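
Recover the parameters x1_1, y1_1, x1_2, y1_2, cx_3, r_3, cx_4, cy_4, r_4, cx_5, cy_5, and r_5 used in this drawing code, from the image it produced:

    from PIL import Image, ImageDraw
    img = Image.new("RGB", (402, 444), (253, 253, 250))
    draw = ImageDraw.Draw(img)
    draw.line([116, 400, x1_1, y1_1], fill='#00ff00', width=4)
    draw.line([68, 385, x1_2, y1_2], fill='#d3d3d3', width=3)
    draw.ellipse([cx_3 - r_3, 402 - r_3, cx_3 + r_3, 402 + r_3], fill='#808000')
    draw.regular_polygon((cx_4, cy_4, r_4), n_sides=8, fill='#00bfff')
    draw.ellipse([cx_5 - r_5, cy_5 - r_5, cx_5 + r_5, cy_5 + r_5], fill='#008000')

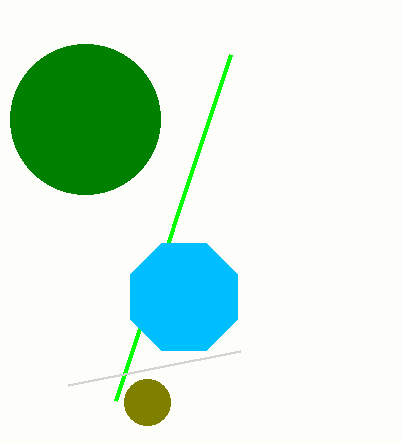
x1_1 = 231
y1_1 = 54
x1_2 = 240
y1_2 = 351
cx_3 = 147
r_3 = 23
cx_4 = 184
cy_4 = 297
r_4 = 58
cx_5 = 85
cy_5 = 119
r_5 = 75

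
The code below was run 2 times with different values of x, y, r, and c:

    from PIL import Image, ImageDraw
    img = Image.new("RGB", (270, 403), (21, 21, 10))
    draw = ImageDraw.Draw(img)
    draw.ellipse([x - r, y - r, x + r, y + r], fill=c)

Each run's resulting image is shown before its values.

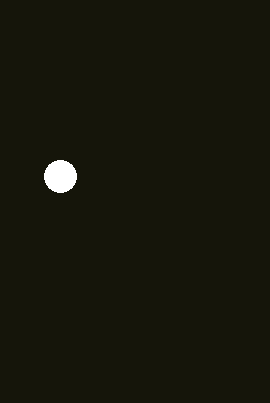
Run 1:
x = 60; y = 176; r = 16; c = 'white'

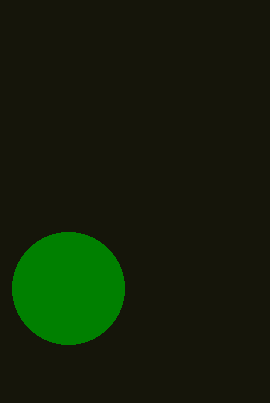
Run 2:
x = 68; y = 288; r = 56; c = 'green'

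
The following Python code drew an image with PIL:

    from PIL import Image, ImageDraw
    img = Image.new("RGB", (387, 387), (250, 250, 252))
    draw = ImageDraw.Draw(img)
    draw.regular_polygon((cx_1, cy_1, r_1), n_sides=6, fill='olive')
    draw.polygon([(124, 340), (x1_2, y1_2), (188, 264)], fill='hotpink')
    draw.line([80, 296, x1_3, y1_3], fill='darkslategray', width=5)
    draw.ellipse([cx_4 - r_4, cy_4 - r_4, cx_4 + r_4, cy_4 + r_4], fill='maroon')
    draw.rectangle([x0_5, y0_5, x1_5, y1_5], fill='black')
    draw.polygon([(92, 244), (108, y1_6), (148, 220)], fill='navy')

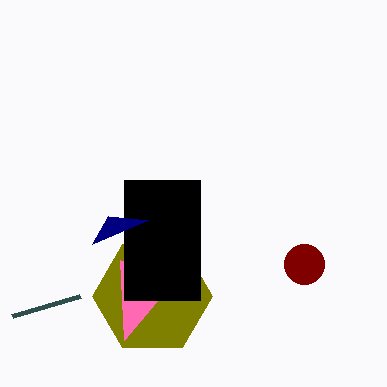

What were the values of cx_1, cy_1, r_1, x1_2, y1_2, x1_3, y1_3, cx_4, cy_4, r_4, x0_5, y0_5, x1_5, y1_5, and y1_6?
cx_1 = 152
cy_1 = 296
r_1 = 60
x1_2 = 120
y1_2 = 260
x1_3 = 12
y1_3 = 316
cx_4 = 304
cy_4 = 264
r_4 = 20
x0_5 = 124
y0_5 = 180
x1_5 = 200
y1_5 = 300
y1_6 = 216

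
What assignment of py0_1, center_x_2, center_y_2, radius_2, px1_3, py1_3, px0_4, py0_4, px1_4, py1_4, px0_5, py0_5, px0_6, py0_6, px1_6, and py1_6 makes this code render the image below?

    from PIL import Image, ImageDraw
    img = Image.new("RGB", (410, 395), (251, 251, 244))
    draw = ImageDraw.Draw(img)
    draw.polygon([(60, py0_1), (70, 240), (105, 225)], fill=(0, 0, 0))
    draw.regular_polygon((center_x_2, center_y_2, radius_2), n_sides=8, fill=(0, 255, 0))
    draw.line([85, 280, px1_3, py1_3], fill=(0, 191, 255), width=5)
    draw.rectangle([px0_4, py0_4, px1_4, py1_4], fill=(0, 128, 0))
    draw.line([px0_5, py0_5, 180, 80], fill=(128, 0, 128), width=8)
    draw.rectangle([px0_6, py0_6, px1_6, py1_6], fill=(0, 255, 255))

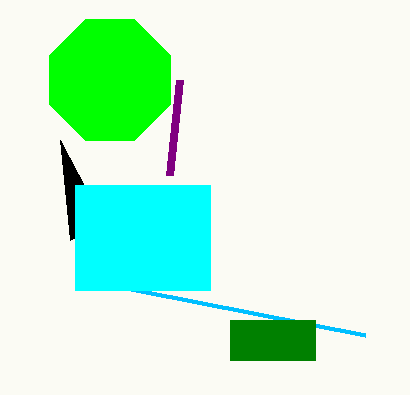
py0_1 = 140
center_x_2 = 110
center_y_2 = 80
radius_2 = 65
px1_3 = 365
py1_3 = 335
px0_4 = 230
py0_4 = 320
px1_4 = 315
py1_4 = 360
px0_5 = 170
py0_5 = 175
px0_6 = 75
py0_6 = 185
px1_6 = 210
py1_6 = 290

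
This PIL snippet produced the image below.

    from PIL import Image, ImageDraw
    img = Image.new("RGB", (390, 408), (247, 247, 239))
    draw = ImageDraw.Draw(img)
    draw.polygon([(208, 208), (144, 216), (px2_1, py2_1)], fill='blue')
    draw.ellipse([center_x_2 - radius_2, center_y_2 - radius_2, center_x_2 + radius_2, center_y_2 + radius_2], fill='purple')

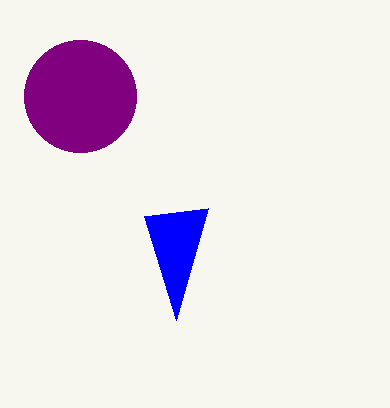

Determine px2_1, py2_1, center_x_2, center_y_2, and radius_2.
px2_1 = 176, py2_1 = 320, center_x_2 = 80, center_y_2 = 96, radius_2 = 56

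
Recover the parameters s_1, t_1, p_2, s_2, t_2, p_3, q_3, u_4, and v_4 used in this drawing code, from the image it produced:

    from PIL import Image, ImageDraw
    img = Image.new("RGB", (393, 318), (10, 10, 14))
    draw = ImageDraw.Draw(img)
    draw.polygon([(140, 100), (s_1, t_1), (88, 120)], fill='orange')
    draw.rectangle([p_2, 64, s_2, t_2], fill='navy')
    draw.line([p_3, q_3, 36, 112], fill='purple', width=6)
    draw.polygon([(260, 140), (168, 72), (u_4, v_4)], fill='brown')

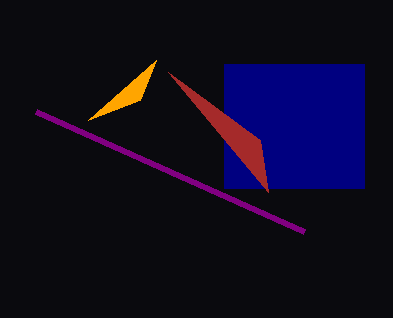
s_1 = 156; t_1 = 60; p_2 = 224; s_2 = 364; t_2 = 188; p_3 = 304; q_3 = 232; u_4 = 268; v_4 = 192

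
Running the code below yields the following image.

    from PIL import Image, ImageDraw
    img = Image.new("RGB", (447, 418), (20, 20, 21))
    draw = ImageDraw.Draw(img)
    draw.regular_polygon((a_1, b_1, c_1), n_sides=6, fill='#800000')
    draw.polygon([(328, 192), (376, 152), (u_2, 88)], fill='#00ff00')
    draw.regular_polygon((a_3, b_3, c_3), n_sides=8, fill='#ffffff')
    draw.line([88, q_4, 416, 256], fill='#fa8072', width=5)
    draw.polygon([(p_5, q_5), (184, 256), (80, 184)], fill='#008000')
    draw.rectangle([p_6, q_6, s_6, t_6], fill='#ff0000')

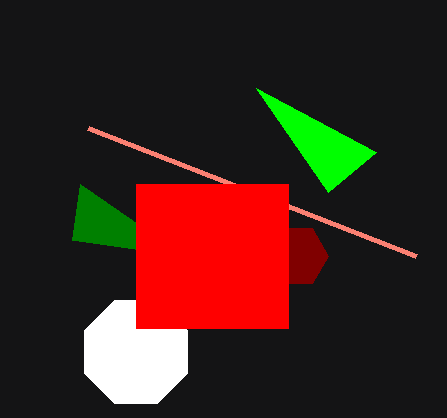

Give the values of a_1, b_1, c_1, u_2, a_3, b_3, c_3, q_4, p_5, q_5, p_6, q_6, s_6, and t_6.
a_1 = 296; b_1 = 256; c_1 = 32; u_2 = 256; a_3 = 136; b_3 = 352; c_3 = 56; q_4 = 128; p_5 = 72; q_5 = 240; p_6 = 136; q_6 = 184; s_6 = 288; t_6 = 328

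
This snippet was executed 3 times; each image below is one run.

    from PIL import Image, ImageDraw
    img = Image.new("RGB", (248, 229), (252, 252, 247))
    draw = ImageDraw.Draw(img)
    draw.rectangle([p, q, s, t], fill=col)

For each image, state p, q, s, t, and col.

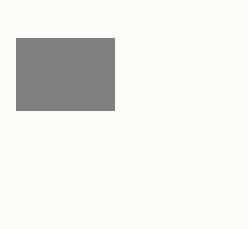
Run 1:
p = 16, q = 38, s = 114, t = 110, col = 'gray'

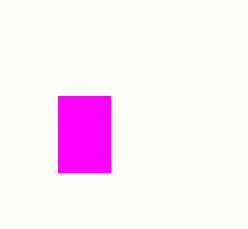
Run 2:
p = 58
q = 96
s = 110
t = 172
col = 'magenta'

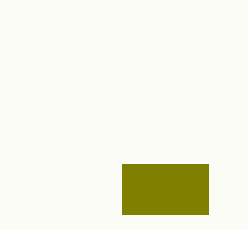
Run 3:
p = 122, q = 164, s = 208, t = 214, col = 'olive'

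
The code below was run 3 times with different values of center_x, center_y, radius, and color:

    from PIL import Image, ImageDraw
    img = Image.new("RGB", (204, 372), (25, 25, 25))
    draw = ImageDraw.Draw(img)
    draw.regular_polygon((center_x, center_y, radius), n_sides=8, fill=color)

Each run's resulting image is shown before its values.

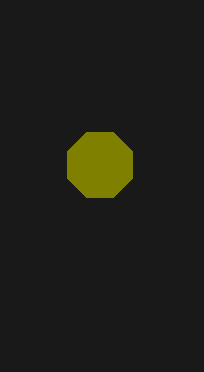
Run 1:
center_x = 100
center_y = 165
radius = 35
color = 'olive'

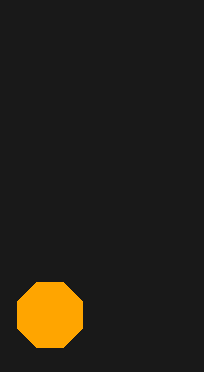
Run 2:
center_x = 50; center_y = 315; radius = 35; color = 'orange'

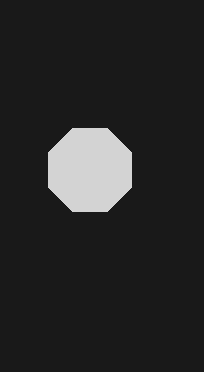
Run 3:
center_x = 90; center_y = 170; radius = 45; color = 'lightgray'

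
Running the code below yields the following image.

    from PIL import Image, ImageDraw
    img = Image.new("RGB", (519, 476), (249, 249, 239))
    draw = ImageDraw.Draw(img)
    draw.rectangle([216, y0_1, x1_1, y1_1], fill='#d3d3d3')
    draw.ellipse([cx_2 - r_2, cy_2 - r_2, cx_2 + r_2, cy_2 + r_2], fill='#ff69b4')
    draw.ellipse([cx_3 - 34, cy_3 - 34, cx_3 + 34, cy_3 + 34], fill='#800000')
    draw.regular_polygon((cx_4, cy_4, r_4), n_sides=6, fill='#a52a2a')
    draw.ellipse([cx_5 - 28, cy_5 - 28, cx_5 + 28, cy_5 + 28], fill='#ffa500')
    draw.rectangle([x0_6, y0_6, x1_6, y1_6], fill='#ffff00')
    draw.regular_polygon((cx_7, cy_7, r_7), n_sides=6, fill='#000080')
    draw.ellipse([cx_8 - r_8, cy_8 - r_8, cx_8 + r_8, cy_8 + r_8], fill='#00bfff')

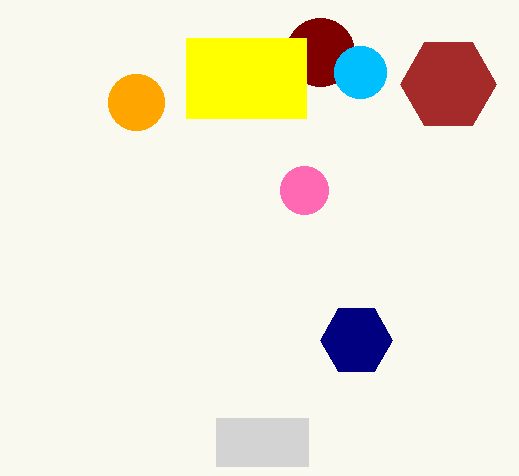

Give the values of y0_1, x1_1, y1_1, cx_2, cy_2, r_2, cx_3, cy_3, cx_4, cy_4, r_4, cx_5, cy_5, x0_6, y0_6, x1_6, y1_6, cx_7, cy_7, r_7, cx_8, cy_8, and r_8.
y0_1 = 418; x1_1 = 308; y1_1 = 466; cx_2 = 304; cy_2 = 190; r_2 = 24; cx_3 = 320; cy_3 = 52; cx_4 = 448; cy_4 = 84; r_4 = 48; cx_5 = 136; cy_5 = 102; x0_6 = 186; y0_6 = 38; x1_6 = 306; y1_6 = 118; cx_7 = 356; cy_7 = 340; r_7 = 36; cx_8 = 360; cy_8 = 72; r_8 = 26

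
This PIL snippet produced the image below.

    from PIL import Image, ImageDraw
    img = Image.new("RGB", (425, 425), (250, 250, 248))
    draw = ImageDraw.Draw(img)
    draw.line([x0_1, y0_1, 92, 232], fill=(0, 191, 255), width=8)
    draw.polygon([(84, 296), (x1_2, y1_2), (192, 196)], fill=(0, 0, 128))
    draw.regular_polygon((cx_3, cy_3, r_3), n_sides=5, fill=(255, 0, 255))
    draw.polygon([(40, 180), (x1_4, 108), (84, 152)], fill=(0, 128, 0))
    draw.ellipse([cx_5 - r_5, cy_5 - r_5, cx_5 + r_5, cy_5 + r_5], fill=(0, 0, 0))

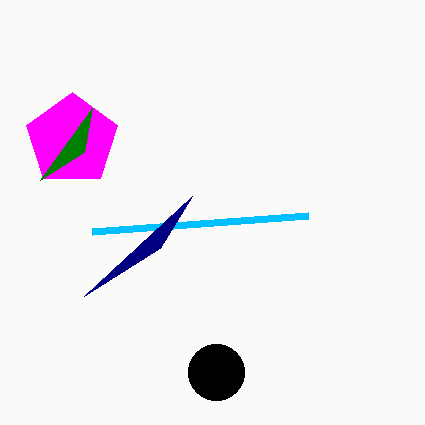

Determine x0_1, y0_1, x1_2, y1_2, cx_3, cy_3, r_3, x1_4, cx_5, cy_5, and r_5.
x0_1 = 308, y0_1 = 216, x1_2 = 160, y1_2 = 248, cx_3 = 72, cy_3 = 140, r_3 = 48, x1_4 = 92, cx_5 = 216, cy_5 = 372, r_5 = 28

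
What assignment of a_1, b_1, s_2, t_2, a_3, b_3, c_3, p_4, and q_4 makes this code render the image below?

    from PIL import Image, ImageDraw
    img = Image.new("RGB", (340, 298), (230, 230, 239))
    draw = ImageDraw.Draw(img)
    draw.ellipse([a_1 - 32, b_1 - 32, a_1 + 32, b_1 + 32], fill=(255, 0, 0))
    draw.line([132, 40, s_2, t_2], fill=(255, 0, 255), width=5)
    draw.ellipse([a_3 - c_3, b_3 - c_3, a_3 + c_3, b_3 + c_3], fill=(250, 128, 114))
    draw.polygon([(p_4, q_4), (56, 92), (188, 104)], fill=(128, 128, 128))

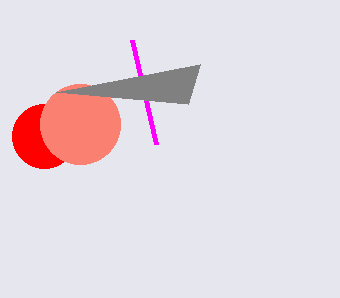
a_1 = 44, b_1 = 136, s_2 = 156, t_2 = 144, a_3 = 80, b_3 = 124, c_3 = 40, p_4 = 200, q_4 = 64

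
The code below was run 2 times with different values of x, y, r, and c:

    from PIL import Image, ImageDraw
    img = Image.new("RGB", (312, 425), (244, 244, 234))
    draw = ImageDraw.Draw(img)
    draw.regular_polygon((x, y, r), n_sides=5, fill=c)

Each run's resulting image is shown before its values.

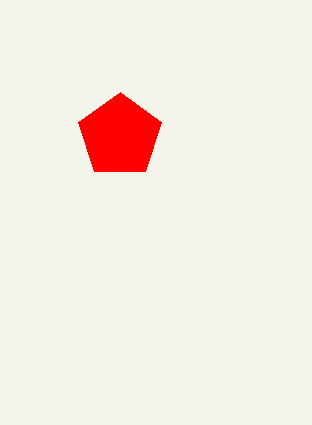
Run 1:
x = 120; y = 136; r = 44; c = 'red'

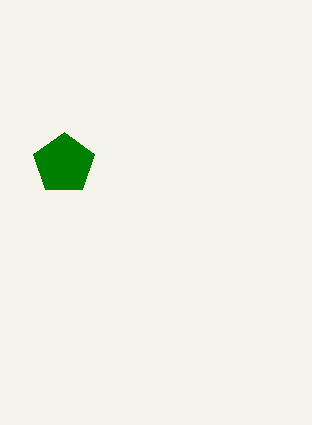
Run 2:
x = 64
y = 164
r = 32
c = 'green'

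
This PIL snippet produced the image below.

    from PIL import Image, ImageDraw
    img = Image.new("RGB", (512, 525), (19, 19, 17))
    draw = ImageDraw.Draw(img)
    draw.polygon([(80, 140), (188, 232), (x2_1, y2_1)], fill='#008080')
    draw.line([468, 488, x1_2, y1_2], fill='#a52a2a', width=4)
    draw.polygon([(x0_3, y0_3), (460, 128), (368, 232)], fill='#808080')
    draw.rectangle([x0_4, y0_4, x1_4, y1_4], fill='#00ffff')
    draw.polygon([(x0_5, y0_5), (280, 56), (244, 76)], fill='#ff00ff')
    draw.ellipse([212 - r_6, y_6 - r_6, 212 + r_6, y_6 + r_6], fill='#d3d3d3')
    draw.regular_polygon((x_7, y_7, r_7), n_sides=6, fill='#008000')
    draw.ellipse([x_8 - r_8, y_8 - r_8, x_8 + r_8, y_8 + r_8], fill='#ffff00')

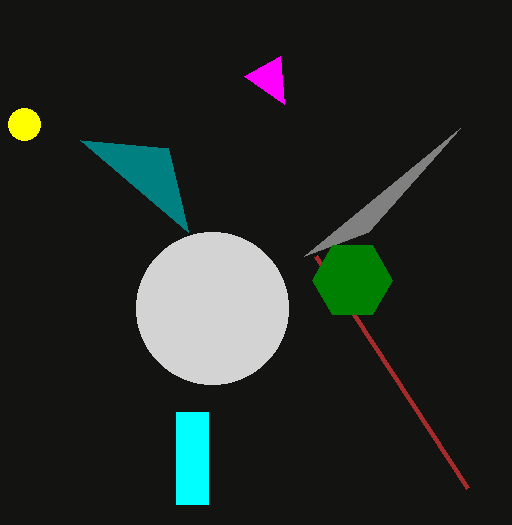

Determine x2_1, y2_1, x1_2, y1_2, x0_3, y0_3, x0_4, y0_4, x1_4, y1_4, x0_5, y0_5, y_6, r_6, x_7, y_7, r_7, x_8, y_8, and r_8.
x2_1 = 168, y2_1 = 148, x1_2 = 316, y1_2 = 256, x0_3 = 304, y0_3 = 256, x0_4 = 176, y0_4 = 412, x1_4 = 208, y1_4 = 504, x0_5 = 284, y0_5 = 104, y_6 = 308, r_6 = 76, x_7 = 352, y_7 = 280, r_7 = 40, x_8 = 24, y_8 = 124, r_8 = 16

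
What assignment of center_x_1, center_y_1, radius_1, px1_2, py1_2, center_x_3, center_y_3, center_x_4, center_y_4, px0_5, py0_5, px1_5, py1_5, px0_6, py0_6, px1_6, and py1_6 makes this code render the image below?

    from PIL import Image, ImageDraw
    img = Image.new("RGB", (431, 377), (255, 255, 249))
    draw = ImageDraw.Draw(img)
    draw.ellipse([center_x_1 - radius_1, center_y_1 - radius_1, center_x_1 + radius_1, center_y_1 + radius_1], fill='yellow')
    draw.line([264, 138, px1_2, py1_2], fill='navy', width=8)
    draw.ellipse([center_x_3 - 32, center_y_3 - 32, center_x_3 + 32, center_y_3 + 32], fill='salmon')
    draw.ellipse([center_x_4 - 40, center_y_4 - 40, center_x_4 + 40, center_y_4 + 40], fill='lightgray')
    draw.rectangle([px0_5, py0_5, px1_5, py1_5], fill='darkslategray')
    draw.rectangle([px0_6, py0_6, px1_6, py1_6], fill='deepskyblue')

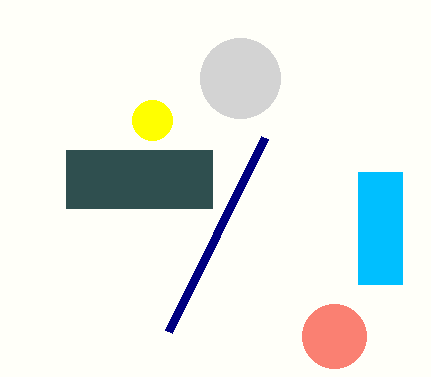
center_x_1 = 152, center_y_1 = 120, radius_1 = 20, px1_2 = 168, py1_2 = 332, center_x_3 = 334, center_y_3 = 336, center_x_4 = 240, center_y_4 = 78, px0_5 = 66, py0_5 = 150, px1_5 = 212, py1_5 = 208, px0_6 = 358, py0_6 = 172, px1_6 = 402, py1_6 = 284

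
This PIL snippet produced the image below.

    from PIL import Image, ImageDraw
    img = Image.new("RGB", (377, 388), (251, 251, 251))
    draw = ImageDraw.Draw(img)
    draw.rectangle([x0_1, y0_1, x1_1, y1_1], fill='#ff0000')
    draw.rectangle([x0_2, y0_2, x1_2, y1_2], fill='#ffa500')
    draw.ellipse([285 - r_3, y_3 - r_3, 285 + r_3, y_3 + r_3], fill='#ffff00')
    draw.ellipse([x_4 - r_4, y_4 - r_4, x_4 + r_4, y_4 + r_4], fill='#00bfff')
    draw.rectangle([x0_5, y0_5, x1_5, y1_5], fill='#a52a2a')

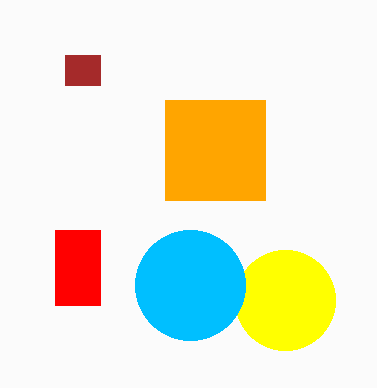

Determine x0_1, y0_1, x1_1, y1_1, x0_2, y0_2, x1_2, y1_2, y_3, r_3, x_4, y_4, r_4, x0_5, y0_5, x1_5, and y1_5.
x0_1 = 55
y0_1 = 230
x1_1 = 100
y1_1 = 305
x0_2 = 165
y0_2 = 100
x1_2 = 265
y1_2 = 200
y_3 = 300
r_3 = 50
x_4 = 190
y_4 = 285
r_4 = 55
x0_5 = 65
y0_5 = 55
x1_5 = 100
y1_5 = 85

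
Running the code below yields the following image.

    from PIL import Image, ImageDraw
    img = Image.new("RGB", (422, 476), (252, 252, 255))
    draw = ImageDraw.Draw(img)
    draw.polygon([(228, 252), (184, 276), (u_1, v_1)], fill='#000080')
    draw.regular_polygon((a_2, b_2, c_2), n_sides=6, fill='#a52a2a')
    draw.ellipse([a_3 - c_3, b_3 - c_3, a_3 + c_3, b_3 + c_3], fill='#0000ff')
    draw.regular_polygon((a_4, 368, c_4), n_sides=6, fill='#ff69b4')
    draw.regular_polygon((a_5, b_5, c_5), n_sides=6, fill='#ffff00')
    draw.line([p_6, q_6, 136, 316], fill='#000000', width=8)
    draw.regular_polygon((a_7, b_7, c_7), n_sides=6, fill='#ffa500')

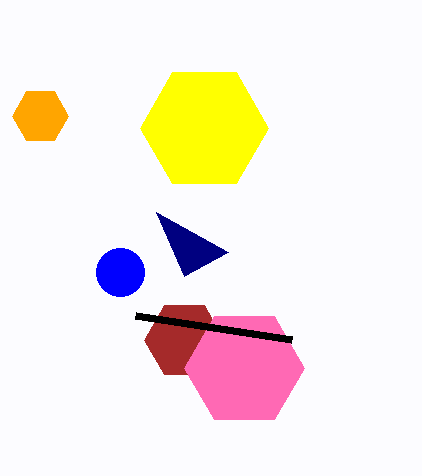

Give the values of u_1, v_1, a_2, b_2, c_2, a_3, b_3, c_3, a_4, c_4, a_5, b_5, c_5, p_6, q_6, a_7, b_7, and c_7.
u_1 = 156
v_1 = 212
a_2 = 184
b_2 = 340
c_2 = 40
a_3 = 120
b_3 = 272
c_3 = 24
a_4 = 244
c_4 = 60
a_5 = 204
b_5 = 128
c_5 = 64
p_6 = 292
q_6 = 340
a_7 = 40
b_7 = 116
c_7 = 28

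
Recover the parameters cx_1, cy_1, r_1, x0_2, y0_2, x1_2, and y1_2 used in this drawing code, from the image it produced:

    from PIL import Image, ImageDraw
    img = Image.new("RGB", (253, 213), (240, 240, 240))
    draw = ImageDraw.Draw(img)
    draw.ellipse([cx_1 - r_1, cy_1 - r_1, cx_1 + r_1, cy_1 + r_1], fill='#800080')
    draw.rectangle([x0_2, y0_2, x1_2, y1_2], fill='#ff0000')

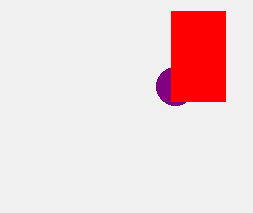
cx_1 = 175, cy_1 = 86, r_1 = 19, x0_2 = 171, y0_2 = 11, x1_2 = 225, y1_2 = 101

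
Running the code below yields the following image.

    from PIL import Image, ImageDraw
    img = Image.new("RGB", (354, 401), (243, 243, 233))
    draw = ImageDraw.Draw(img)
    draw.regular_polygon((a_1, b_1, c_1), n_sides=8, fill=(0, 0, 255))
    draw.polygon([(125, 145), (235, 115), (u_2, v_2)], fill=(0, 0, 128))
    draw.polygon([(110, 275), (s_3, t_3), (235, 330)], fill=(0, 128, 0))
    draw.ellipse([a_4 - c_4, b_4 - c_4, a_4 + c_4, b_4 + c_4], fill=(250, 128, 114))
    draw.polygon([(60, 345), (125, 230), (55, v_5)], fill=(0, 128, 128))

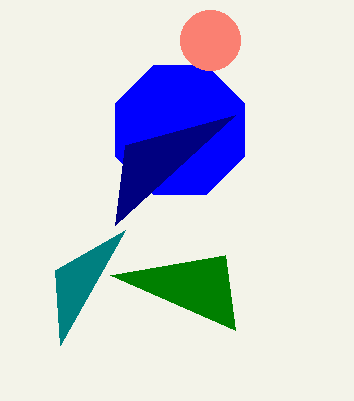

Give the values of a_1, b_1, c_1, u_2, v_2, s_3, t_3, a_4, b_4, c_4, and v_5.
a_1 = 180
b_1 = 130
c_1 = 70
u_2 = 115
v_2 = 225
s_3 = 225
t_3 = 255
a_4 = 210
b_4 = 40
c_4 = 30
v_5 = 270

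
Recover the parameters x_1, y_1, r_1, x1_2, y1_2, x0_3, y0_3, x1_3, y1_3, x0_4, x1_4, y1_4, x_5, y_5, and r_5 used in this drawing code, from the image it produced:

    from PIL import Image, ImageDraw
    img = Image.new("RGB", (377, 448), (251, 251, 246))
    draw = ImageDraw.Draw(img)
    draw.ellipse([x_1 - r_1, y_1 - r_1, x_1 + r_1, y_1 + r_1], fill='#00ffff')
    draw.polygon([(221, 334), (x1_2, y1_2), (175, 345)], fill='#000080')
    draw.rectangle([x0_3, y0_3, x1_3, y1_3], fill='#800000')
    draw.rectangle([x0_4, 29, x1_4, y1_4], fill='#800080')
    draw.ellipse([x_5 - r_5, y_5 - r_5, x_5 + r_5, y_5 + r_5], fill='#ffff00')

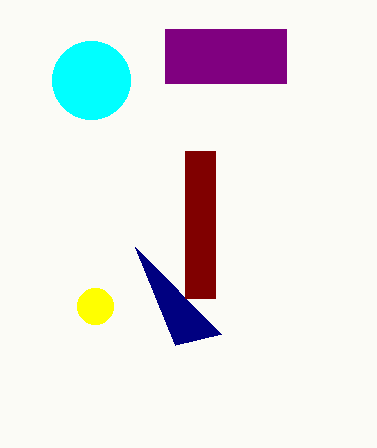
x_1 = 91
y_1 = 80
r_1 = 39
x1_2 = 135
y1_2 = 247
x0_3 = 185
y0_3 = 151
x1_3 = 215
y1_3 = 298
x0_4 = 165
x1_4 = 286
y1_4 = 83
x_5 = 95
y_5 = 306
r_5 = 18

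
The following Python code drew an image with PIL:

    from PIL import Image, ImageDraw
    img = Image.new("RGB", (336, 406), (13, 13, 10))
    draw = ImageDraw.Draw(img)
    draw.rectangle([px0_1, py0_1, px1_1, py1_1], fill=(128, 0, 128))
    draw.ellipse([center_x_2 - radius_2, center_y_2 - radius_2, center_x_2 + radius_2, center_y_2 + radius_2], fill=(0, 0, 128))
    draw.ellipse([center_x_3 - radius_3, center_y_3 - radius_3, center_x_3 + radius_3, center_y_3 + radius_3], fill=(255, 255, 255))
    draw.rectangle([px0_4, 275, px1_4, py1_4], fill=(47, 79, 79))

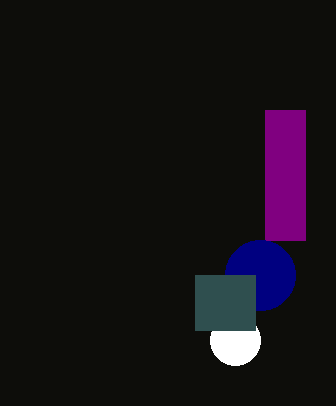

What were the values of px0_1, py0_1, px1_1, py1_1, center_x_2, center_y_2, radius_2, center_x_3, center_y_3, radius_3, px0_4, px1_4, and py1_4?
px0_1 = 265; py0_1 = 110; px1_1 = 305; py1_1 = 240; center_x_2 = 260; center_y_2 = 275; radius_2 = 35; center_x_3 = 235; center_y_3 = 340; radius_3 = 25; px0_4 = 195; px1_4 = 255; py1_4 = 330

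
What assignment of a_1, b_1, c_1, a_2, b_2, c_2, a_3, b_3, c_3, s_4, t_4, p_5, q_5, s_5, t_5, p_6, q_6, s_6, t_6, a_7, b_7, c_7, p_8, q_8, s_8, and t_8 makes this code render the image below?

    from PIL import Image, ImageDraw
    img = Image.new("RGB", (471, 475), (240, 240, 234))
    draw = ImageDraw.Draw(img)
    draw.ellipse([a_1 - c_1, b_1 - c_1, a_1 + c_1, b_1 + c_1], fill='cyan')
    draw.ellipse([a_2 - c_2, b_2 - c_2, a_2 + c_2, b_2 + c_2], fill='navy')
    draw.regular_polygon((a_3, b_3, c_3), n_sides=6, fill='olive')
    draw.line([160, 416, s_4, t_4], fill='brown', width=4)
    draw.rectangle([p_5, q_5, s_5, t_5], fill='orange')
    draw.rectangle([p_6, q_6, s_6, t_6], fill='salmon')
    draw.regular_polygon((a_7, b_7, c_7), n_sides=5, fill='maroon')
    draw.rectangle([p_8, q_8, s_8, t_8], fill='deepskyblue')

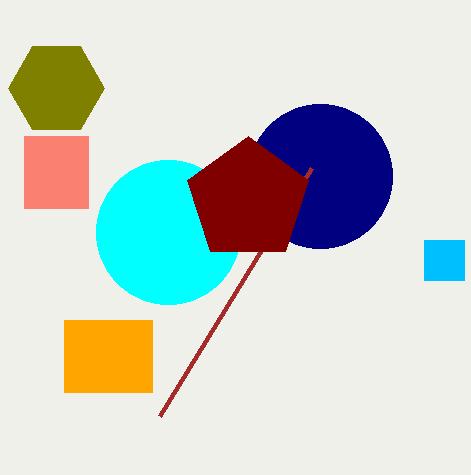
a_1 = 168, b_1 = 232, c_1 = 72, a_2 = 320, b_2 = 176, c_2 = 72, a_3 = 56, b_3 = 88, c_3 = 48, s_4 = 312, t_4 = 168, p_5 = 64, q_5 = 320, s_5 = 152, t_5 = 392, p_6 = 24, q_6 = 136, s_6 = 88, t_6 = 208, a_7 = 248, b_7 = 200, c_7 = 64, p_8 = 424, q_8 = 240, s_8 = 464, t_8 = 280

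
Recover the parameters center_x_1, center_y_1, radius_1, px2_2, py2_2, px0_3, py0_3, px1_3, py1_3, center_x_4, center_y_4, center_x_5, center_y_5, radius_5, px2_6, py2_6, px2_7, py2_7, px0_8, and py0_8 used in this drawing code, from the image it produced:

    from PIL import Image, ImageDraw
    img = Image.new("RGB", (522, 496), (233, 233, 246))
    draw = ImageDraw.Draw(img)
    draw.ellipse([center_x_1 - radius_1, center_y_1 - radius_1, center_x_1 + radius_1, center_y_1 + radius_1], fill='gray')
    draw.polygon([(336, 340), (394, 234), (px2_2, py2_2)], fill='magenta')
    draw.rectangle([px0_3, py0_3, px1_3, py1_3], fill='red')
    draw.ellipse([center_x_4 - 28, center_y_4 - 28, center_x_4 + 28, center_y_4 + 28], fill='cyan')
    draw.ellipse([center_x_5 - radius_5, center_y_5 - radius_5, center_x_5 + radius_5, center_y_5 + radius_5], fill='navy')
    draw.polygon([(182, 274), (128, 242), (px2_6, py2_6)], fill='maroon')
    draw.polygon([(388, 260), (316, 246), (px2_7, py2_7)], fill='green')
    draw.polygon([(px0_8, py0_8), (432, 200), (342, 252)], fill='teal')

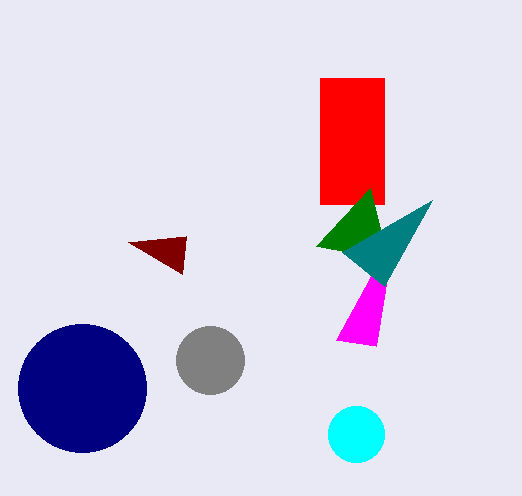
center_x_1 = 210; center_y_1 = 360; radius_1 = 34; px2_2 = 376; py2_2 = 346; px0_3 = 320; py0_3 = 78; px1_3 = 384; py1_3 = 204; center_x_4 = 356; center_y_4 = 434; center_x_5 = 82; center_y_5 = 388; radius_5 = 64; px2_6 = 186; py2_6 = 236; px2_7 = 370; py2_7 = 188; px0_8 = 384; py0_8 = 286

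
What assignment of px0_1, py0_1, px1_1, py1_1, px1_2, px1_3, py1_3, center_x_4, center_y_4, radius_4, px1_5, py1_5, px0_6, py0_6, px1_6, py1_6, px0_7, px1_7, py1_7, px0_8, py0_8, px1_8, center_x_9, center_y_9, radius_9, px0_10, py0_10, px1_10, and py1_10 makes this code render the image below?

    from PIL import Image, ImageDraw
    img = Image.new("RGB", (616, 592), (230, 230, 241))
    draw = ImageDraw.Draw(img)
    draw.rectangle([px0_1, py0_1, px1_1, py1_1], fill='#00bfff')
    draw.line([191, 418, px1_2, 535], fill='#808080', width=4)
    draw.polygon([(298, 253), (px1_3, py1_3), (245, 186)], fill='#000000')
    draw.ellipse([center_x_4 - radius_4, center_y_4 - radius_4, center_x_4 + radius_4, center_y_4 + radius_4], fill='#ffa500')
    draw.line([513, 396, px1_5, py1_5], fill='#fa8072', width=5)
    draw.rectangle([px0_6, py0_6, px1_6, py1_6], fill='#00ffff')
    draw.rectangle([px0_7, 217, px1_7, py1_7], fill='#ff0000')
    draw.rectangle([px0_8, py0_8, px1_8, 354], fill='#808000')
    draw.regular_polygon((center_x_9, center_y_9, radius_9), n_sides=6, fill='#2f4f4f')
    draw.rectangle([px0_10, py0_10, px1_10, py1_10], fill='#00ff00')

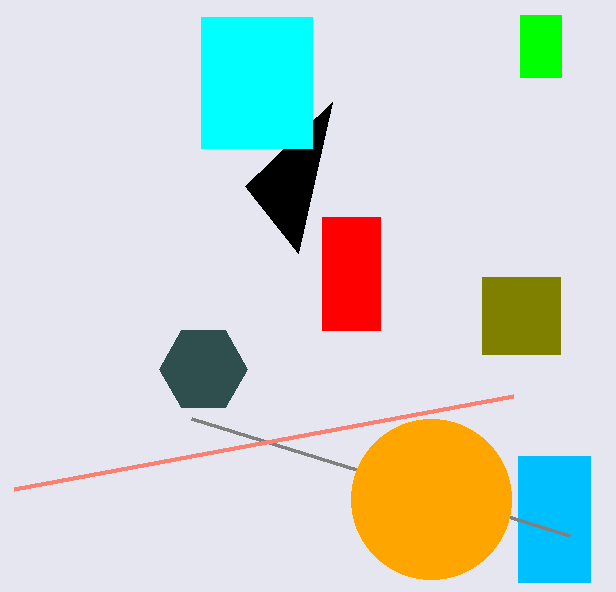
px0_1 = 518
py0_1 = 456
px1_1 = 590
py1_1 = 582
px1_2 = 569
px1_3 = 332
py1_3 = 102
center_x_4 = 431
center_y_4 = 499
radius_4 = 80
px1_5 = 14
py1_5 = 489
px0_6 = 201
py0_6 = 17
px1_6 = 312
py1_6 = 148
px0_7 = 322
px1_7 = 380
py1_7 = 330
px0_8 = 482
py0_8 = 277
px1_8 = 560
center_x_9 = 203
center_y_9 = 369
radius_9 = 44
px0_10 = 520
py0_10 = 15
px1_10 = 561
py1_10 = 77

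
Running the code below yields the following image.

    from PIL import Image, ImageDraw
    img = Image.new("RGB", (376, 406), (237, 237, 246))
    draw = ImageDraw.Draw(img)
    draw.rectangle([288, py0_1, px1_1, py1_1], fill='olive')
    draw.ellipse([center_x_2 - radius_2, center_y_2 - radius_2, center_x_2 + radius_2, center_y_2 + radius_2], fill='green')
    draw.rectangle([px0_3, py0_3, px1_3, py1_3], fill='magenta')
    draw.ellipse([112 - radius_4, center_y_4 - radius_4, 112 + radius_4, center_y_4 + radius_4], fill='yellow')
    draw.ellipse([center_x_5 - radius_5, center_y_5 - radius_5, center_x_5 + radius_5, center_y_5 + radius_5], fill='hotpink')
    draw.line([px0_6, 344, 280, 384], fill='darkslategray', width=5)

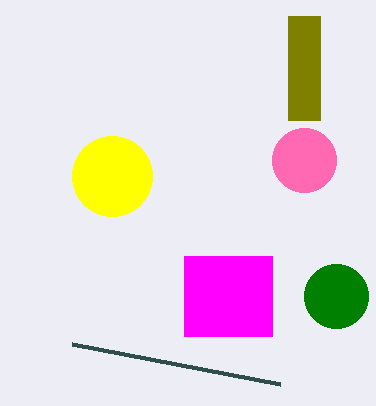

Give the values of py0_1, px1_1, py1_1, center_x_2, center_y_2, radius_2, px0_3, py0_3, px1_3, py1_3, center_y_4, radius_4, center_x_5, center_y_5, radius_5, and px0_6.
py0_1 = 16, px1_1 = 320, py1_1 = 120, center_x_2 = 336, center_y_2 = 296, radius_2 = 32, px0_3 = 184, py0_3 = 256, px1_3 = 272, py1_3 = 336, center_y_4 = 176, radius_4 = 40, center_x_5 = 304, center_y_5 = 160, radius_5 = 32, px0_6 = 72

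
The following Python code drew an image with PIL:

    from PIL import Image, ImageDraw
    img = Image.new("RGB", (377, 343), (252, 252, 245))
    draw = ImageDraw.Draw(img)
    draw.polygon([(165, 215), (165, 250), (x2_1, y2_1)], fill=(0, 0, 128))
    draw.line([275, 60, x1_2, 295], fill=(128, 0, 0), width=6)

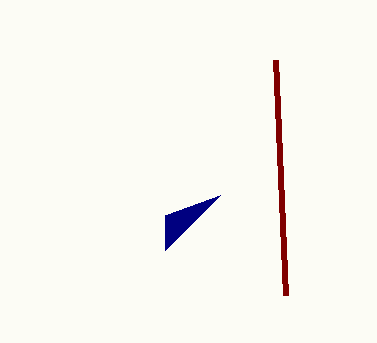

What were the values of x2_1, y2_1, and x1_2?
x2_1 = 220, y2_1 = 195, x1_2 = 285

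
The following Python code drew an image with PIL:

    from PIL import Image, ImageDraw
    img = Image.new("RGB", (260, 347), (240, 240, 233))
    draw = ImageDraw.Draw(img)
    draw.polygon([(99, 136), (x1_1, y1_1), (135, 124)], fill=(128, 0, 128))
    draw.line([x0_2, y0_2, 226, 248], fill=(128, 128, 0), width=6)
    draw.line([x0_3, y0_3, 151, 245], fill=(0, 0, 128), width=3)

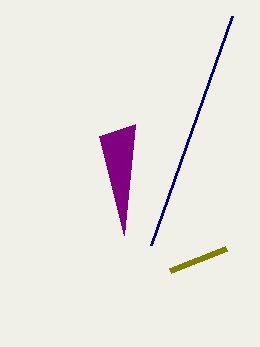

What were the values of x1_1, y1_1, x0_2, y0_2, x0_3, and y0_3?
x1_1 = 124, y1_1 = 235, x0_2 = 170, y0_2 = 270, x0_3 = 232, y0_3 = 16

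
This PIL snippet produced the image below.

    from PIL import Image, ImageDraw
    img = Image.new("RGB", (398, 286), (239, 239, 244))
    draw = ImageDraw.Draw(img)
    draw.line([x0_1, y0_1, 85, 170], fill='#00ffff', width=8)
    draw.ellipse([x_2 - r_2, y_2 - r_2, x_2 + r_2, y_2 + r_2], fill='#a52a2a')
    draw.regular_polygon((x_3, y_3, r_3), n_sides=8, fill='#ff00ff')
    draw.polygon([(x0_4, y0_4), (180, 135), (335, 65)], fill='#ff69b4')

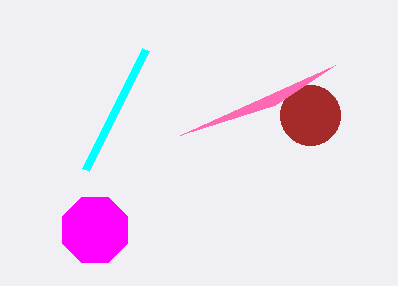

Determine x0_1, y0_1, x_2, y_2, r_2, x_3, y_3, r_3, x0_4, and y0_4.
x0_1 = 145; y0_1 = 50; x_2 = 310; y_2 = 115; r_2 = 30; x_3 = 95; y_3 = 230; r_3 = 35; x0_4 = 275; y0_4 = 105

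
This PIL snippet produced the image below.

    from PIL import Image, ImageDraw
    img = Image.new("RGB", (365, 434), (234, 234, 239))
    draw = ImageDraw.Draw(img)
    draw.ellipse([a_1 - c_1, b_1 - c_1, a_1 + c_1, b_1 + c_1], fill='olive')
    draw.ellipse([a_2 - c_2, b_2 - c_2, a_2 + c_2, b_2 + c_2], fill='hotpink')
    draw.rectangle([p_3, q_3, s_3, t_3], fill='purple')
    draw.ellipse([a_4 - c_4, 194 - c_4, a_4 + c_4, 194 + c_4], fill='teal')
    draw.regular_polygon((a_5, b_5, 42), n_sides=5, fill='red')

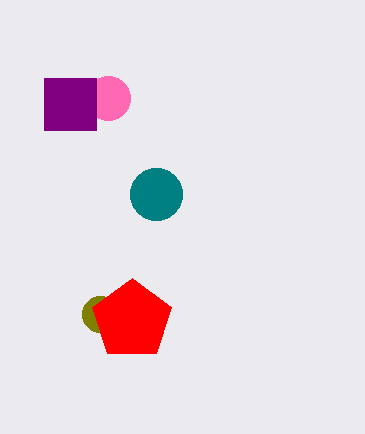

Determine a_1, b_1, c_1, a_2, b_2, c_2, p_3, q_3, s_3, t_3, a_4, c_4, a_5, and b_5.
a_1 = 100; b_1 = 314; c_1 = 18; a_2 = 108; b_2 = 98; c_2 = 22; p_3 = 44; q_3 = 78; s_3 = 96; t_3 = 130; a_4 = 156; c_4 = 26; a_5 = 132; b_5 = 320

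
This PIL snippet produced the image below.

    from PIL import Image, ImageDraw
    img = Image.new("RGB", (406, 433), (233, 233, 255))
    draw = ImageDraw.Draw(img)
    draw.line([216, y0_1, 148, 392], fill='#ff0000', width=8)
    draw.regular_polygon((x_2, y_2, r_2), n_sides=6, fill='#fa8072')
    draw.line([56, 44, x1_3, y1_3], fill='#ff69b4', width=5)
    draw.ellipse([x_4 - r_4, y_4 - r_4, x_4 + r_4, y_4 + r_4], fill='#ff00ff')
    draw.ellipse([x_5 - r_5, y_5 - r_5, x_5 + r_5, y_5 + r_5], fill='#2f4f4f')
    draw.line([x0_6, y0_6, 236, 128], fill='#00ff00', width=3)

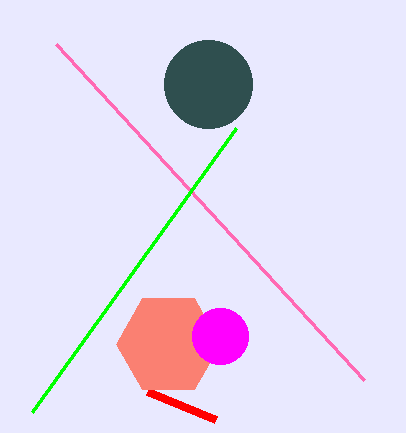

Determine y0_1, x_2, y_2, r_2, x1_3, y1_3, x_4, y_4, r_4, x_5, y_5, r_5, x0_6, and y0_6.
y0_1 = 420
x_2 = 168
y_2 = 344
r_2 = 52
x1_3 = 364
y1_3 = 380
x_4 = 220
y_4 = 336
r_4 = 28
x_5 = 208
y_5 = 84
r_5 = 44
x0_6 = 32
y0_6 = 412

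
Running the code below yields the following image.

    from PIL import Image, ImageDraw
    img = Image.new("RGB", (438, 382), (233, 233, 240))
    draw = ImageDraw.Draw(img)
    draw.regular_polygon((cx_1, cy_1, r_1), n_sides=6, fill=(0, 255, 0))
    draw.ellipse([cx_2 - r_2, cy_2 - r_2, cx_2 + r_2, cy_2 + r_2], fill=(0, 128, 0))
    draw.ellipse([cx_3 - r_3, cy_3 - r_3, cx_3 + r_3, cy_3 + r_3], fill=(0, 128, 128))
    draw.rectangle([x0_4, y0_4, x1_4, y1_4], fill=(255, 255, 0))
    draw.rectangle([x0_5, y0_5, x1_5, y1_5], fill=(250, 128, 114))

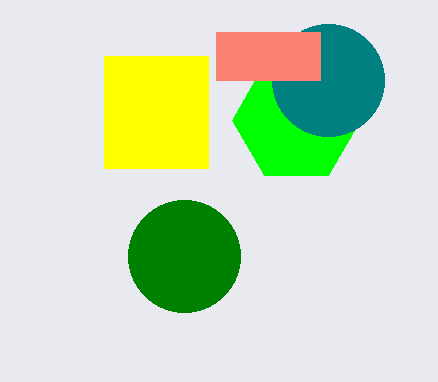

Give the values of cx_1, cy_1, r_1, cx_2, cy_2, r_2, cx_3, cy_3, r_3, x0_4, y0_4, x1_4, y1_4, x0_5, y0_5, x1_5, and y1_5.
cx_1 = 296, cy_1 = 120, r_1 = 64, cx_2 = 184, cy_2 = 256, r_2 = 56, cx_3 = 328, cy_3 = 80, r_3 = 56, x0_4 = 104, y0_4 = 56, x1_4 = 208, y1_4 = 168, x0_5 = 216, y0_5 = 32, x1_5 = 320, y1_5 = 80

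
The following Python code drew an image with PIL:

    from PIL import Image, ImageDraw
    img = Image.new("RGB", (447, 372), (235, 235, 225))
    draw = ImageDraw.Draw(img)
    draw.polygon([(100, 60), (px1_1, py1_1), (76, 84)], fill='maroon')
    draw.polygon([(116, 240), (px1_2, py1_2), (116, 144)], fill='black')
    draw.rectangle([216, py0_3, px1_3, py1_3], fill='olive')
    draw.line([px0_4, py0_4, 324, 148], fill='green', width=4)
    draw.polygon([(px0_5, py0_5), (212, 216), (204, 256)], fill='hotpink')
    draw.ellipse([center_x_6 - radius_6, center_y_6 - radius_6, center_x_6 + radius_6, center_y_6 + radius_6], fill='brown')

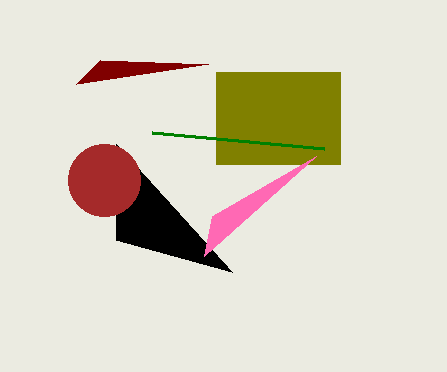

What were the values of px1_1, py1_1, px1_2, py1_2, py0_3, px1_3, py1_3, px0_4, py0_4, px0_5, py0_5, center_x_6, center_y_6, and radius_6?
px1_1 = 208; py1_1 = 64; px1_2 = 232; py1_2 = 272; py0_3 = 72; px1_3 = 340; py1_3 = 164; px0_4 = 152; py0_4 = 132; px0_5 = 316; py0_5 = 156; center_x_6 = 104; center_y_6 = 180; radius_6 = 36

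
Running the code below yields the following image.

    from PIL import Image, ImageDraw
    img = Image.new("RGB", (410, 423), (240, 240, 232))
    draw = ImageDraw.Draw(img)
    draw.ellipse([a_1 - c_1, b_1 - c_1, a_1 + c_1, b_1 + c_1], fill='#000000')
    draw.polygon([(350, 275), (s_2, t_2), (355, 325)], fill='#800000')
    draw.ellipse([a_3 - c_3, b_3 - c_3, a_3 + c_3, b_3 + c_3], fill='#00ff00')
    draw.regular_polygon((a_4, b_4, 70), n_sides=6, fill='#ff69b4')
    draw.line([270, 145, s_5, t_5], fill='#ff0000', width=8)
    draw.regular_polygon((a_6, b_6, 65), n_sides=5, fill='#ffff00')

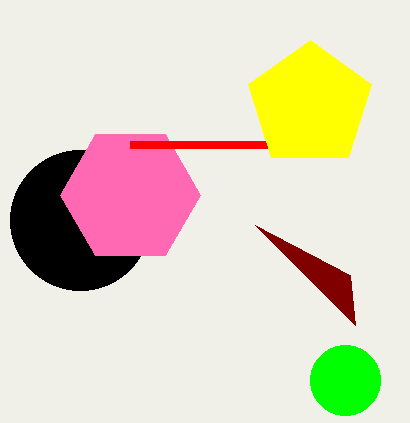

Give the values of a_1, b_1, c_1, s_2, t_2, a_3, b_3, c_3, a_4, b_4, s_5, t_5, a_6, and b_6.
a_1 = 80, b_1 = 220, c_1 = 70, s_2 = 255, t_2 = 225, a_3 = 345, b_3 = 380, c_3 = 35, a_4 = 130, b_4 = 195, s_5 = 130, t_5 = 145, a_6 = 310, b_6 = 105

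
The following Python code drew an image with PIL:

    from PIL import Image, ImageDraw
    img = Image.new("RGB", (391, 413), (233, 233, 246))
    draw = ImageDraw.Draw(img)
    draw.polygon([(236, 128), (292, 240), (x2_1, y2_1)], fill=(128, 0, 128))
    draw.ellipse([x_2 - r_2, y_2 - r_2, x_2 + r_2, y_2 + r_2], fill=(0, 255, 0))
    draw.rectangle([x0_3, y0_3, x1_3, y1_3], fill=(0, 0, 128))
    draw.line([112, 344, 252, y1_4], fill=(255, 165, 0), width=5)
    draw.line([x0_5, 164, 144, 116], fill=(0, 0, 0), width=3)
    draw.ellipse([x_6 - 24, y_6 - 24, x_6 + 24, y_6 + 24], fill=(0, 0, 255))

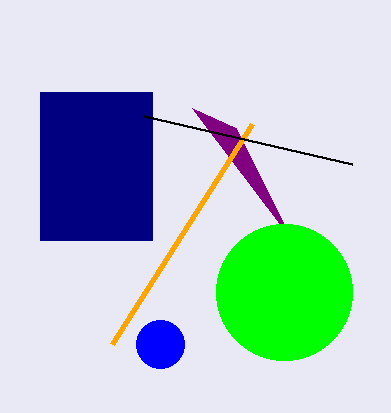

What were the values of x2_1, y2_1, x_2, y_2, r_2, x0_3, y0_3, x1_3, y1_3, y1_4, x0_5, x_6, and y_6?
x2_1 = 192
y2_1 = 108
x_2 = 284
y_2 = 292
r_2 = 68
x0_3 = 40
y0_3 = 92
x1_3 = 152
y1_3 = 240
y1_4 = 124
x0_5 = 352
x_6 = 160
y_6 = 344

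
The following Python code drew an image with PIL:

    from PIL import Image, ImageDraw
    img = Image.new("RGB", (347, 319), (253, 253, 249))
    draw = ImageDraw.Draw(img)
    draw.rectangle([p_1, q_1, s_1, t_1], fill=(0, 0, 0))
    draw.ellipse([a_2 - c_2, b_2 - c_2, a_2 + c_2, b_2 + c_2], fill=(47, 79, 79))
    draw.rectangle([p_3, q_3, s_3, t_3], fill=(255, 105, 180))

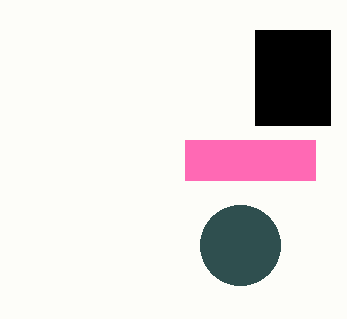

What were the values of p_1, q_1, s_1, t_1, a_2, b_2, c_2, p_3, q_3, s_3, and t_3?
p_1 = 255, q_1 = 30, s_1 = 330, t_1 = 125, a_2 = 240, b_2 = 245, c_2 = 40, p_3 = 185, q_3 = 140, s_3 = 315, t_3 = 180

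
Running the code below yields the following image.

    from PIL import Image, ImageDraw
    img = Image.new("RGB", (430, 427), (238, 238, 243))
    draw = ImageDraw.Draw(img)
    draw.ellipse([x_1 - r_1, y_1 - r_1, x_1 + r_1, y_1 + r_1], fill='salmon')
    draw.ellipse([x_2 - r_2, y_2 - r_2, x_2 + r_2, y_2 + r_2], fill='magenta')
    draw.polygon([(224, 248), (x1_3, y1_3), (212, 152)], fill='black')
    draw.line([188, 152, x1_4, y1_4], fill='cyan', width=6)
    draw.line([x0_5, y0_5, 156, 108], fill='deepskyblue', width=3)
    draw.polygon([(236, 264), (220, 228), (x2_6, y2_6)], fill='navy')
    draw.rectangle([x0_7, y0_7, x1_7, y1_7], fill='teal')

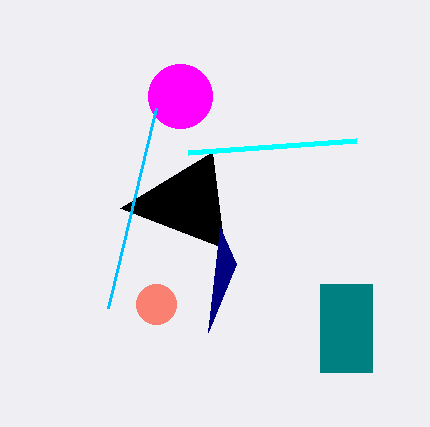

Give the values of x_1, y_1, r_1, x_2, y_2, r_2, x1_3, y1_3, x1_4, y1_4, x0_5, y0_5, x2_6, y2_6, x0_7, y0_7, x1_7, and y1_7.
x_1 = 156
y_1 = 304
r_1 = 20
x_2 = 180
y_2 = 96
r_2 = 32
x1_3 = 120
y1_3 = 208
x1_4 = 356
y1_4 = 140
x0_5 = 108
y0_5 = 308
x2_6 = 208
y2_6 = 332
x0_7 = 320
y0_7 = 284
x1_7 = 372
y1_7 = 372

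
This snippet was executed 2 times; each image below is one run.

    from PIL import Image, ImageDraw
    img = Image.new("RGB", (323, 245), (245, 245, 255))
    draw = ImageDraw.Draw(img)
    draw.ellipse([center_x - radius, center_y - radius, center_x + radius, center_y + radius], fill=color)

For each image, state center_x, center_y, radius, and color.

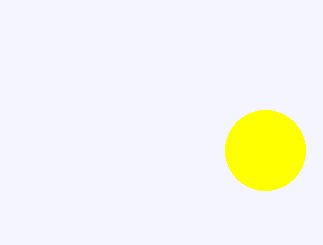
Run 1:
center_x = 265; center_y = 150; radius = 40; color = 'yellow'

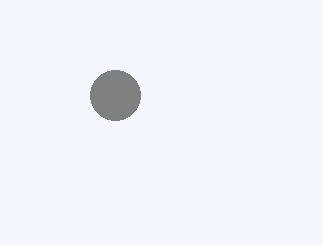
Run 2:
center_x = 115; center_y = 95; radius = 25; color = 'gray'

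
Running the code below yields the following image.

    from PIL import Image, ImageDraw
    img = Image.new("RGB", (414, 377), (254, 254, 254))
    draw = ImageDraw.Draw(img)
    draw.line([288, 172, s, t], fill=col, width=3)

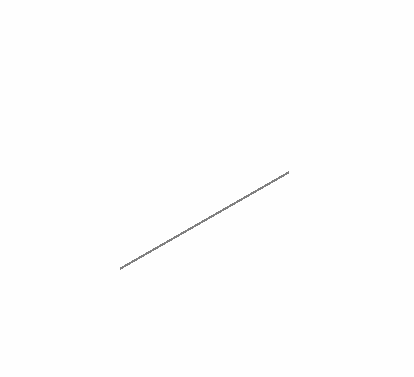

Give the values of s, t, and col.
s = 120, t = 268, col = 'gray'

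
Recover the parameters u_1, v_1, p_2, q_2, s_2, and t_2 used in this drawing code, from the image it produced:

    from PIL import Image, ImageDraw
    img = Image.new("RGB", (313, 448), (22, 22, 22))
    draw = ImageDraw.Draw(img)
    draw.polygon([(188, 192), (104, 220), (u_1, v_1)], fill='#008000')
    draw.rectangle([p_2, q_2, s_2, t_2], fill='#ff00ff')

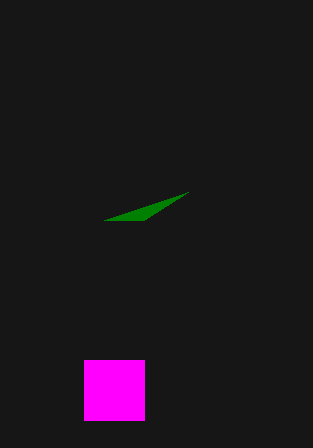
u_1 = 144, v_1 = 220, p_2 = 84, q_2 = 360, s_2 = 144, t_2 = 420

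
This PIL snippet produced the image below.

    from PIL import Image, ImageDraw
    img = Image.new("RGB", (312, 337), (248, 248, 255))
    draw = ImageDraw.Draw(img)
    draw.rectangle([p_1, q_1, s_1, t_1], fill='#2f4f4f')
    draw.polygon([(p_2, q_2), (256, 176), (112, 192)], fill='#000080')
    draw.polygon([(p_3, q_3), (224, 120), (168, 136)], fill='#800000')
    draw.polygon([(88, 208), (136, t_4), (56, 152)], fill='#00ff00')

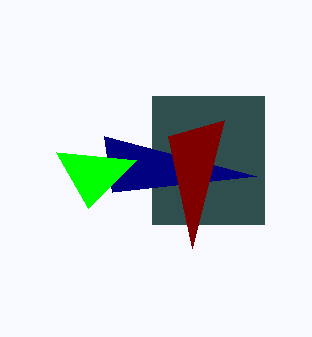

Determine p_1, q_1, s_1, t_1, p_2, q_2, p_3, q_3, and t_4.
p_1 = 152
q_1 = 96
s_1 = 264
t_1 = 224
p_2 = 104
q_2 = 136
p_3 = 192
q_3 = 248
t_4 = 160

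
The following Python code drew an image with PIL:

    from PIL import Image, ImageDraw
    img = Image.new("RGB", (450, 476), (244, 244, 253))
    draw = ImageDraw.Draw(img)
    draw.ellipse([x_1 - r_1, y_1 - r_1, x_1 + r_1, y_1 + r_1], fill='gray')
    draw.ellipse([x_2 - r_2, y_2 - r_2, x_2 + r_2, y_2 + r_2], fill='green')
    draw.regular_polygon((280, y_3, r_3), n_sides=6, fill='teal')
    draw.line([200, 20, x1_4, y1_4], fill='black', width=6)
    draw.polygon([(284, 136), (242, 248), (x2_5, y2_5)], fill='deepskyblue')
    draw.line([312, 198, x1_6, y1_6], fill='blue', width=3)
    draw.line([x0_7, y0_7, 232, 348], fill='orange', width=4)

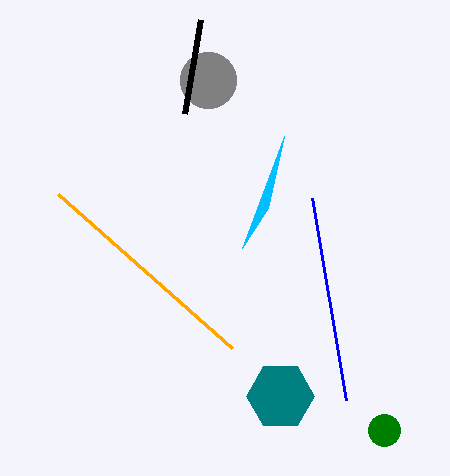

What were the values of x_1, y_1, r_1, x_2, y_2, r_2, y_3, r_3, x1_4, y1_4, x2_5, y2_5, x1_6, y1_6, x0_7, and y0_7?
x_1 = 208, y_1 = 80, r_1 = 28, x_2 = 384, y_2 = 430, r_2 = 16, y_3 = 396, r_3 = 34, x1_4 = 184, y1_4 = 114, x2_5 = 268, y2_5 = 208, x1_6 = 346, y1_6 = 400, x0_7 = 58, y0_7 = 194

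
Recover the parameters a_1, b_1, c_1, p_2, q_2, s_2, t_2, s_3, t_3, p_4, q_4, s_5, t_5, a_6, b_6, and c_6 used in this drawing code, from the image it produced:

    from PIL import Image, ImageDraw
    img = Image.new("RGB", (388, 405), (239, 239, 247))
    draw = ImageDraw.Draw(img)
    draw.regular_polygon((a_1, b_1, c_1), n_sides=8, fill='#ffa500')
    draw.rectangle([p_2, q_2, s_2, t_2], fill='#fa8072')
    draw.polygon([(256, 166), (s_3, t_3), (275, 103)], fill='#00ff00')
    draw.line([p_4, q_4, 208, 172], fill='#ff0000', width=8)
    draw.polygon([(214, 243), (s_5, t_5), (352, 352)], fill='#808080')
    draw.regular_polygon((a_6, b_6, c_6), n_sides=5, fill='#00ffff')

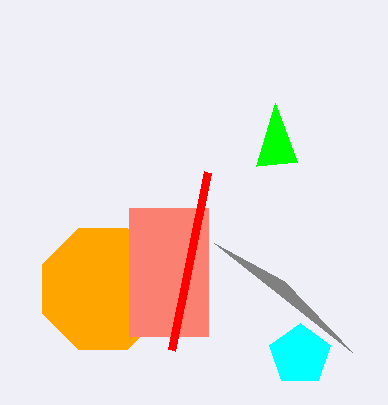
a_1 = 103
b_1 = 289
c_1 = 65
p_2 = 129
q_2 = 208
s_2 = 208
t_2 = 336
s_3 = 297
t_3 = 162
p_4 = 172
q_4 = 350
s_5 = 284
t_5 = 281
a_6 = 300
b_6 = 355
c_6 = 32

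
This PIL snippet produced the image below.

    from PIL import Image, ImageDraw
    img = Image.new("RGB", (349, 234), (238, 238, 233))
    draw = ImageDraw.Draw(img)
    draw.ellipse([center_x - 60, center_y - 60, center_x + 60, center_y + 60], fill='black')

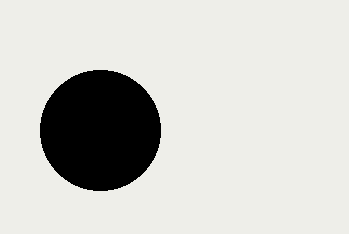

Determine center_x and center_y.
center_x = 100
center_y = 130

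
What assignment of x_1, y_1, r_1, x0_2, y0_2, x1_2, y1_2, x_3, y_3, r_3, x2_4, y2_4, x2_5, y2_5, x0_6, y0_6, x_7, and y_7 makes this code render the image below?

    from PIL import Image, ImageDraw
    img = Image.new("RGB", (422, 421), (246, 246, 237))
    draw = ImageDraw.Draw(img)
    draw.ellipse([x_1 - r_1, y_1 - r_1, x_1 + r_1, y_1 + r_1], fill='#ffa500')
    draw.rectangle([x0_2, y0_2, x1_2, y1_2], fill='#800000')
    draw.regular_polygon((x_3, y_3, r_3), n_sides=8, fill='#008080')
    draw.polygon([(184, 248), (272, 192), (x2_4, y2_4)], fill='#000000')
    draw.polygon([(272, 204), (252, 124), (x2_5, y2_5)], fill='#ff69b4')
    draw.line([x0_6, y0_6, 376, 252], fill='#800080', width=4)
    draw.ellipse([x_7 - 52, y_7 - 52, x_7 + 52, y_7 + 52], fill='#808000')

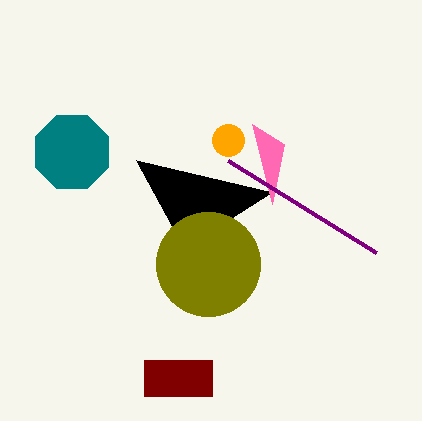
x_1 = 228, y_1 = 140, r_1 = 16, x0_2 = 144, y0_2 = 360, x1_2 = 212, y1_2 = 396, x_3 = 72, y_3 = 152, r_3 = 40, x2_4 = 136, y2_4 = 160, x2_5 = 284, y2_5 = 144, x0_6 = 228, y0_6 = 160, x_7 = 208, y_7 = 264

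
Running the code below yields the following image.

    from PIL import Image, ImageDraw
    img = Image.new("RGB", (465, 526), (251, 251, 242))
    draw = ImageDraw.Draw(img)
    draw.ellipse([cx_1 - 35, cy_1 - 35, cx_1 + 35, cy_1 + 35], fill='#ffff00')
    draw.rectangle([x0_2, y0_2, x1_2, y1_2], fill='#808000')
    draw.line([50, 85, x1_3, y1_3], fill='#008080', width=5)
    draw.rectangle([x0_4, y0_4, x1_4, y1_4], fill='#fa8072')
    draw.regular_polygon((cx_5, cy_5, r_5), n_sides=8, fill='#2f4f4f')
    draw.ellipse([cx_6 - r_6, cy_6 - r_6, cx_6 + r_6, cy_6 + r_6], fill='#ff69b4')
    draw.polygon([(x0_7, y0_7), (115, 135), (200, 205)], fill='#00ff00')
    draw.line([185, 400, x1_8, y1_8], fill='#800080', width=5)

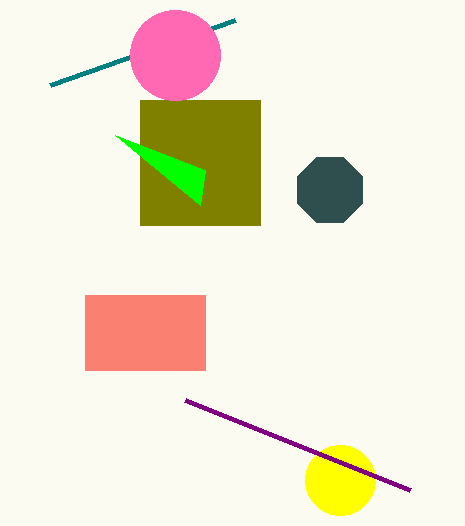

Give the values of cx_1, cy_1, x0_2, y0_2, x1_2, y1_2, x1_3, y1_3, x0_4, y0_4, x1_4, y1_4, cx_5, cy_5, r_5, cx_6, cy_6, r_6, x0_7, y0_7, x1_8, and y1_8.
cx_1 = 340, cy_1 = 480, x0_2 = 140, y0_2 = 100, x1_2 = 260, y1_2 = 225, x1_3 = 235, y1_3 = 20, x0_4 = 85, y0_4 = 295, x1_4 = 205, y1_4 = 370, cx_5 = 330, cy_5 = 190, r_5 = 35, cx_6 = 175, cy_6 = 55, r_6 = 45, x0_7 = 205, y0_7 = 170, x1_8 = 410, y1_8 = 490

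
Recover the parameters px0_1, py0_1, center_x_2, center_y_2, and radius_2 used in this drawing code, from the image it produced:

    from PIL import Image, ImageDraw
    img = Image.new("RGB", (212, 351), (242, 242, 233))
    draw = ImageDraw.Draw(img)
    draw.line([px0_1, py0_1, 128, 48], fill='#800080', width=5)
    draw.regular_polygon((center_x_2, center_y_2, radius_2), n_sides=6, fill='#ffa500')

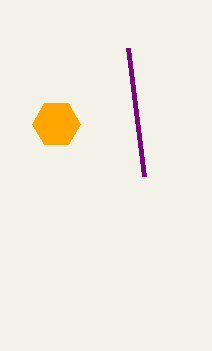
px0_1 = 144, py0_1 = 176, center_x_2 = 56, center_y_2 = 124, radius_2 = 24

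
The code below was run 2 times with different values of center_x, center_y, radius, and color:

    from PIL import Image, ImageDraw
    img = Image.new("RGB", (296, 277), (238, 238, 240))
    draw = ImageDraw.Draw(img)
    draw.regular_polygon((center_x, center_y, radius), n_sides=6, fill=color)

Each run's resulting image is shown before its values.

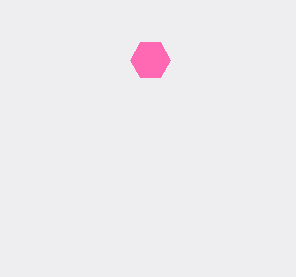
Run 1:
center_x = 150
center_y = 60
radius = 20
color = 'hotpink'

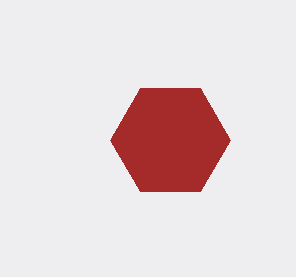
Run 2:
center_x = 170; center_y = 140; radius = 60; color = 'brown'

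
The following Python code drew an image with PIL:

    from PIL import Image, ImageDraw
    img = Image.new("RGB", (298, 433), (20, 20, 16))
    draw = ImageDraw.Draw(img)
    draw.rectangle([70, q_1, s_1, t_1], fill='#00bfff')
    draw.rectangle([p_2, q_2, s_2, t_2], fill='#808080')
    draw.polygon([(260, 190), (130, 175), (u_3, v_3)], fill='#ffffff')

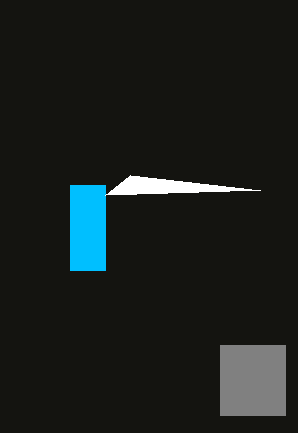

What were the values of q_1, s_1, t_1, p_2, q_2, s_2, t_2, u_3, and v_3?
q_1 = 185; s_1 = 105; t_1 = 270; p_2 = 220; q_2 = 345; s_2 = 285; t_2 = 415; u_3 = 105; v_3 = 195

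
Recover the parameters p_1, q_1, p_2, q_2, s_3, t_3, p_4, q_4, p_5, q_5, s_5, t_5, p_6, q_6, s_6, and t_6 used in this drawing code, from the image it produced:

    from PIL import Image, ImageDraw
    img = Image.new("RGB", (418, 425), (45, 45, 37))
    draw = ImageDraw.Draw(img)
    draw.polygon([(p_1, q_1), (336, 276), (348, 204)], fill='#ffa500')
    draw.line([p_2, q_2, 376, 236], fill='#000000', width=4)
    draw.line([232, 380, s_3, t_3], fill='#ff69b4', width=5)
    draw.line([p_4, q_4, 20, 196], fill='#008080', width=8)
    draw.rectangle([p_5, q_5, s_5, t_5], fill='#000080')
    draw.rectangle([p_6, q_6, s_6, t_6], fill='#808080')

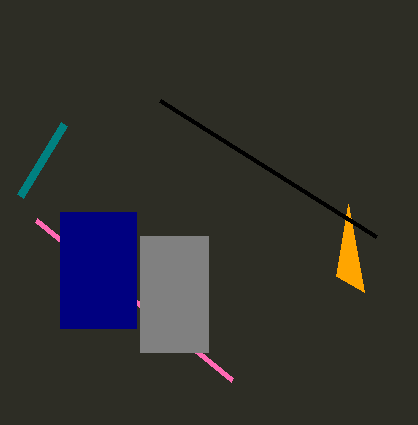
p_1 = 364
q_1 = 292
p_2 = 160
q_2 = 100
s_3 = 36
t_3 = 220
p_4 = 64
q_4 = 124
p_5 = 60
q_5 = 212
s_5 = 136
t_5 = 328
p_6 = 140
q_6 = 236
s_6 = 208
t_6 = 352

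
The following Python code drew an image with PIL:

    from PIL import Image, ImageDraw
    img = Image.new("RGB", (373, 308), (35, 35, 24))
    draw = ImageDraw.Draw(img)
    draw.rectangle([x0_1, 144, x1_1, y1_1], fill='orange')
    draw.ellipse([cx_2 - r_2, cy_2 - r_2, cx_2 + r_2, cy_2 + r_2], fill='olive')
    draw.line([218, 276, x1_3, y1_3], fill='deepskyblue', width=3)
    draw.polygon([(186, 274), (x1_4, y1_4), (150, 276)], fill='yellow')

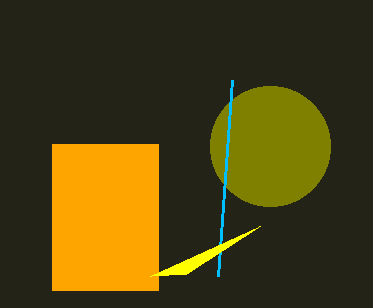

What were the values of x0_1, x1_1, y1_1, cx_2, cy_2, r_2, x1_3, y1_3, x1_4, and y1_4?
x0_1 = 52, x1_1 = 158, y1_1 = 290, cx_2 = 270, cy_2 = 146, r_2 = 60, x1_3 = 232, y1_3 = 80, x1_4 = 260, y1_4 = 226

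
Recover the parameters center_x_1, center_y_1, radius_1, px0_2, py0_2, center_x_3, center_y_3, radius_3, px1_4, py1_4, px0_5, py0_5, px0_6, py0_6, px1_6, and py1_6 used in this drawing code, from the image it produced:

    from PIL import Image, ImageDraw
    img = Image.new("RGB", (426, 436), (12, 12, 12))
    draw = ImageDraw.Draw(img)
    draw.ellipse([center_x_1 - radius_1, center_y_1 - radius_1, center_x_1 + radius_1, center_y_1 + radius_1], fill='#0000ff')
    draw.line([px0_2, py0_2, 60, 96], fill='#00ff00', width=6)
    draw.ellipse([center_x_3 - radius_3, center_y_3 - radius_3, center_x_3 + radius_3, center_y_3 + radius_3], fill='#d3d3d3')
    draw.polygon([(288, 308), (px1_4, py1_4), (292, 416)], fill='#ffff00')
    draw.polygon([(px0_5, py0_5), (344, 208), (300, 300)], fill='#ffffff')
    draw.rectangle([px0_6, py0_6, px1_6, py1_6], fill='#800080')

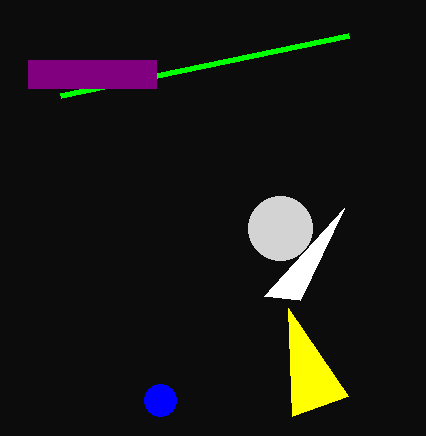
center_x_1 = 160
center_y_1 = 400
radius_1 = 16
px0_2 = 348
py0_2 = 36
center_x_3 = 280
center_y_3 = 228
radius_3 = 32
px1_4 = 348
py1_4 = 396
px0_5 = 264
py0_5 = 296
px0_6 = 28
py0_6 = 60
px1_6 = 156
py1_6 = 88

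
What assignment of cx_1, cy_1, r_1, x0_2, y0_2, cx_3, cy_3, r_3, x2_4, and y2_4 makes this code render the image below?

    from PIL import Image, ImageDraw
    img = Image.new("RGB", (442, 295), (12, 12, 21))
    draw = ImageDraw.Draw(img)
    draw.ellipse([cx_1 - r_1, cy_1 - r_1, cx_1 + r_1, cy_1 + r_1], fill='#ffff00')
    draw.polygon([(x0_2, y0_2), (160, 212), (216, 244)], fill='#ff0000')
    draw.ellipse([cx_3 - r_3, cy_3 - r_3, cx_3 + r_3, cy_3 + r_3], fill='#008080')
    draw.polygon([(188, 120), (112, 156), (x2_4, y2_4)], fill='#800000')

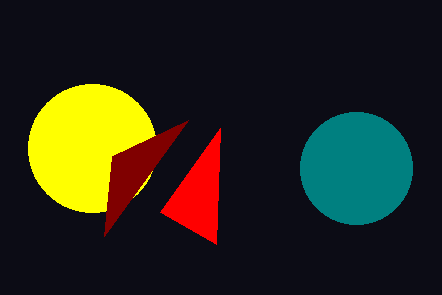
cx_1 = 92, cy_1 = 148, r_1 = 64, x0_2 = 220, y0_2 = 128, cx_3 = 356, cy_3 = 168, r_3 = 56, x2_4 = 104, y2_4 = 236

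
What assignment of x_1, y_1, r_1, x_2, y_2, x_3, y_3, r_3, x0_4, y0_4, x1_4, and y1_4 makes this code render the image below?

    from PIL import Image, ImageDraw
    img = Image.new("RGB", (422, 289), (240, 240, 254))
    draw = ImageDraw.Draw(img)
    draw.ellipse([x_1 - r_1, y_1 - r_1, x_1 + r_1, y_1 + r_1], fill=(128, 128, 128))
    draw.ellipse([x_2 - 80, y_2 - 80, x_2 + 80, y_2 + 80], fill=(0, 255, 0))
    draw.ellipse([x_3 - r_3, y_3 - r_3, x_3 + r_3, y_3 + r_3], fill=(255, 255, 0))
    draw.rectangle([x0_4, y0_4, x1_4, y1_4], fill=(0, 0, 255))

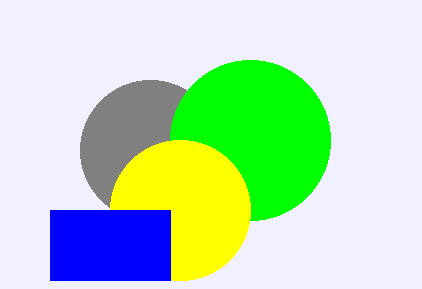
x_1 = 150
y_1 = 150
r_1 = 70
x_2 = 250
y_2 = 140
x_3 = 180
y_3 = 210
r_3 = 70
x0_4 = 50
y0_4 = 210
x1_4 = 170
y1_4 = 280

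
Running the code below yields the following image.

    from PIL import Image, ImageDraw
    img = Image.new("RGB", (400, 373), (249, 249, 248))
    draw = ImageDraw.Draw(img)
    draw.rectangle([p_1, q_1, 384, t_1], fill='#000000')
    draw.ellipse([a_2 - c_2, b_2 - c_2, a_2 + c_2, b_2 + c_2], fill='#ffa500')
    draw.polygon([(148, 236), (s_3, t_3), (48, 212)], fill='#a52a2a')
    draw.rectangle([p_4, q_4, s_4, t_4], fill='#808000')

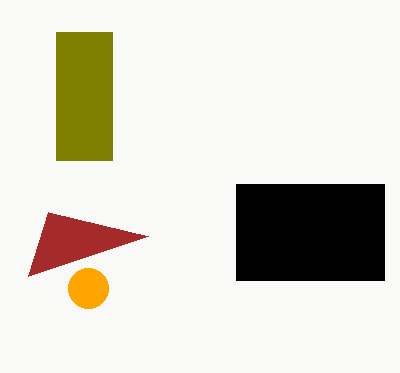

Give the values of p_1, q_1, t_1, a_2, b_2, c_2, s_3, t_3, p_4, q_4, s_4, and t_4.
p_1 = 236, q_1 = 184, t_1 = 280, a_2 = 88, b_2 = 288, c_2 = 20, s_3 = 28, t_3 = 276, p_4 = 56, q_4 = 32, s_4 = 112, t_4 = 160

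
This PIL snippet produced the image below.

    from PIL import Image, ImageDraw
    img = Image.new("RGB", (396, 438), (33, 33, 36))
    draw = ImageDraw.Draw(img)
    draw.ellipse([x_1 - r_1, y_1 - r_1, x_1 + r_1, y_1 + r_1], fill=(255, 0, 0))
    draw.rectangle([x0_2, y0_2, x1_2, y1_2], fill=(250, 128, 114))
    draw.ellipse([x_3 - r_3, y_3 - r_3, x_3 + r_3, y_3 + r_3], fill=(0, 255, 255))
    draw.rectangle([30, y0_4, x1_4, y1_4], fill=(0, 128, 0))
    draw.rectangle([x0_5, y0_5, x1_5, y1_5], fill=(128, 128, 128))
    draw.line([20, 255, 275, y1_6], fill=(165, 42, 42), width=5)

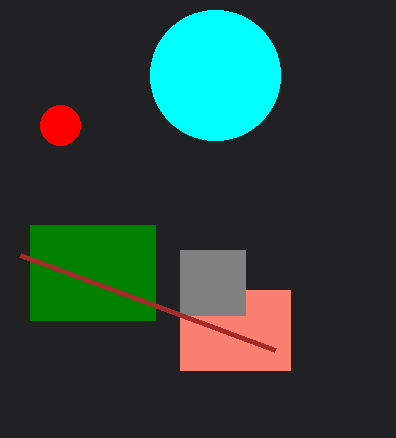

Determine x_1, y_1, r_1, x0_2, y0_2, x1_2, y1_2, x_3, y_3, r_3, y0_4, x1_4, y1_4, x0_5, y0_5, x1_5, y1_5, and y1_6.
x_1 = 60
y_1 = 125
r_1 = 20
x0_2 = 180
y0_2 = 290
x1_2 = 290
y1_2 = 370
x_3 = 215
y_3 = 75
r_3 = 65
y0_4 = 225
x1_4 = 155
y1_4 = 320
x0_5 = 180
y0_5 = 250
x1_5 = 245
y1_5 = 315
y1_6 = 350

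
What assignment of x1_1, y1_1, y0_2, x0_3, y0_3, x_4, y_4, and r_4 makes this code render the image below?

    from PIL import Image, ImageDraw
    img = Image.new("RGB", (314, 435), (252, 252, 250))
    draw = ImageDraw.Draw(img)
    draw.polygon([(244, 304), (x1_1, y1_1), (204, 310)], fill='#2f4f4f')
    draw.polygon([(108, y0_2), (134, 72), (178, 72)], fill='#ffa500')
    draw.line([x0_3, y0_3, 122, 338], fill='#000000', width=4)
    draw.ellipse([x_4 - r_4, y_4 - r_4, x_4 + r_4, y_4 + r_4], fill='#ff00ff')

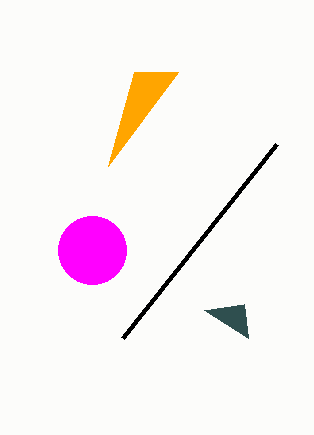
x1_1 = 248, y1_1 = 338, y0_2 = 166, x0_3 = 276, y0_3 = 144, x_4 = 92, y_4 = 250, r_4 = 34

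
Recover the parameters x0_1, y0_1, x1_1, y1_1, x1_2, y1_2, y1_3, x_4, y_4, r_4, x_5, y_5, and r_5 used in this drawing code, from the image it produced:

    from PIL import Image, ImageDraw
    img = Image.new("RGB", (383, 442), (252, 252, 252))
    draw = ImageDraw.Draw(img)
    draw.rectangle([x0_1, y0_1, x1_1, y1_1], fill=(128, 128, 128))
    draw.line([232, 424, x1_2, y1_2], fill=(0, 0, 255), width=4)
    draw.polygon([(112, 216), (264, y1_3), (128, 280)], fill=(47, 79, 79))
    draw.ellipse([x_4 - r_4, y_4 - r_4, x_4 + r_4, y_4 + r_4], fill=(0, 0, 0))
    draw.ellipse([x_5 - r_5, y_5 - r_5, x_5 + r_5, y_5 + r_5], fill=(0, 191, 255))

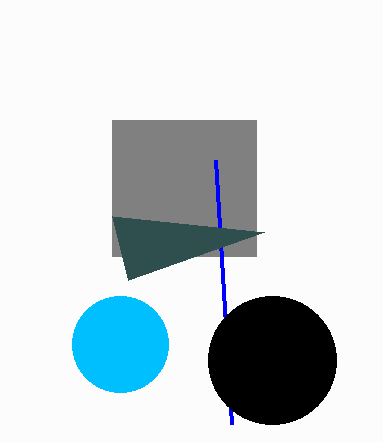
x0_1 = 112; y0_1 = 120; x1_1 = 256; y1_1 = 256; x1_2 = 216; y1_2 = 160; y1_3 = 232; x_4 = 272; y_4 = 360; r_4 = 64; x_5 = 120; y_5 = 344; r_5 = 48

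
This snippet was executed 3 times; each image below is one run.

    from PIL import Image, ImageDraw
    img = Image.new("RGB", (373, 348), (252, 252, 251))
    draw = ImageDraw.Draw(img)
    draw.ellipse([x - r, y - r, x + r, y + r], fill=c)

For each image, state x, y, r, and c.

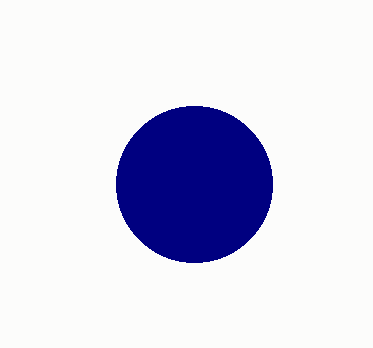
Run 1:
x = 194; y = 184; r = 78; c = 'navy'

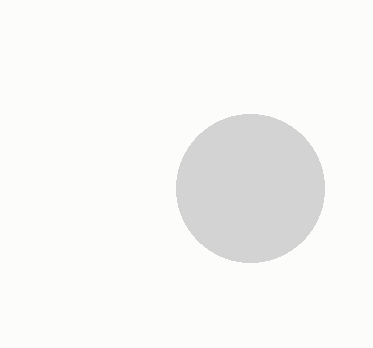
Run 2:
x = 250; y = 188; r = 74; c = 'lightgray'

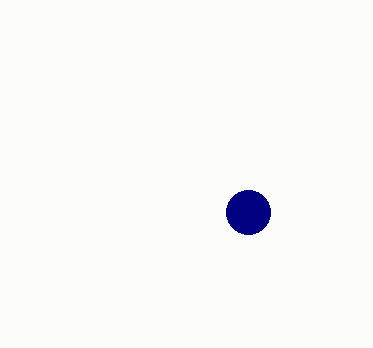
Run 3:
x = 248
y = 212
r = 22
c = 'navy'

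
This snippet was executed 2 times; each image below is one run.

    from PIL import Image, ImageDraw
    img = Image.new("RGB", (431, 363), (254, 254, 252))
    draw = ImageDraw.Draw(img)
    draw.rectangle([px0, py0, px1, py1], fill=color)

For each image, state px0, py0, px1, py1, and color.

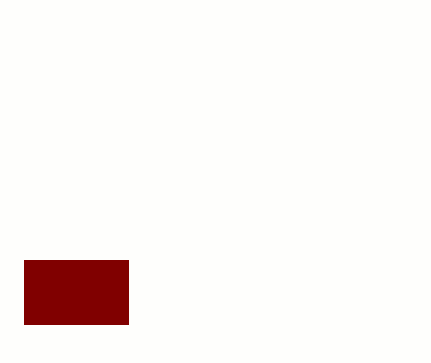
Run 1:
px0 = 24, py0 = 260, px1 = 128, py1 = 324, color = 'maroon'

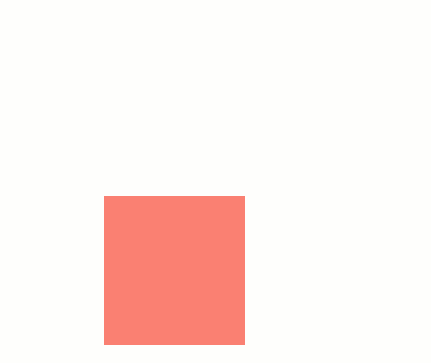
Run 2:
px0 = 104
py0 = 196
px1 = 244
py1 = 344
color = 'salmon'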